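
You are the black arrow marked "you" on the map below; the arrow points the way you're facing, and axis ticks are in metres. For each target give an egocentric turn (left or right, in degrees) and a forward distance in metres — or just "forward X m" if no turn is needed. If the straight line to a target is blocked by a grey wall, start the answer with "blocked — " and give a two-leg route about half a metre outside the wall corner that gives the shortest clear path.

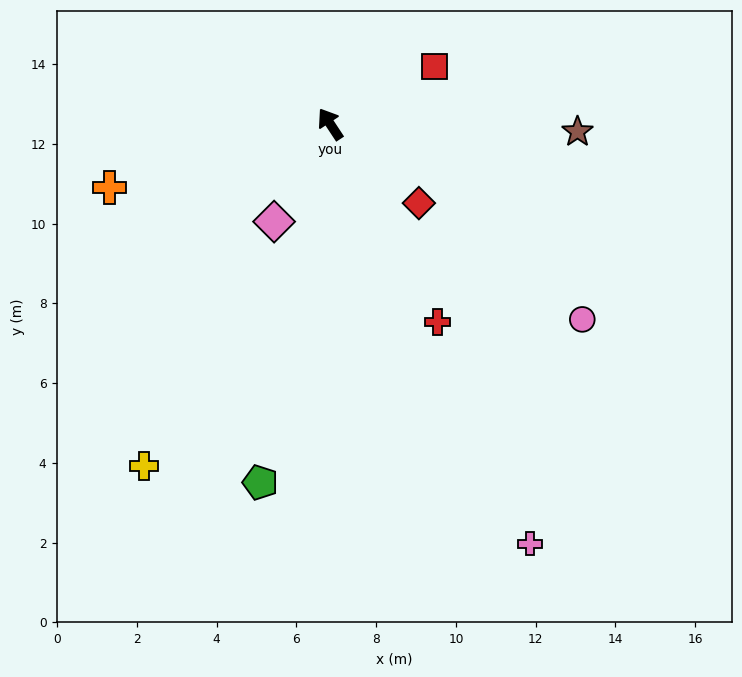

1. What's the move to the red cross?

turn left 175°, forward 5.6 m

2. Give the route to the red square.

turn right 94°, forward 3.0 m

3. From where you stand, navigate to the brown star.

turn right 125°, forward 6.2 m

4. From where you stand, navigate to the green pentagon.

turn left 136°, forward 9.2 m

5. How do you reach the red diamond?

turn right 165°, forward 3.0 m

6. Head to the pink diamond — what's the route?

turn left 117°, forward 2.8 m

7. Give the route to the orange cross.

turn left 73°, forward 5.8 m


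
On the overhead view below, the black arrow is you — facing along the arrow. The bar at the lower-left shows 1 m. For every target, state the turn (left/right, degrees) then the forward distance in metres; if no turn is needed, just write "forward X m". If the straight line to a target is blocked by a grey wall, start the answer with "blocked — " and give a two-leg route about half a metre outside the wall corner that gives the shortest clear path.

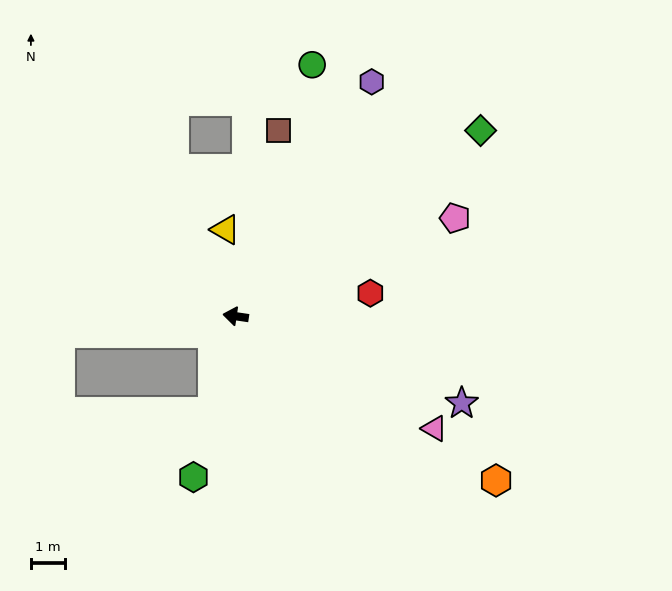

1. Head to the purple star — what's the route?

turn left 167°, forward 7.2 m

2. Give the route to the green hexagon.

turn left 84°, forward 4.9 m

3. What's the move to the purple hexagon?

turn right 112°, forward 8.0 m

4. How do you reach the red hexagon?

turn right 162°, forward 4.0 m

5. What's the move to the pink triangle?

turn left 159°, forward 6.8 m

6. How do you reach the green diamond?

turn right 134°, forward 9.1 m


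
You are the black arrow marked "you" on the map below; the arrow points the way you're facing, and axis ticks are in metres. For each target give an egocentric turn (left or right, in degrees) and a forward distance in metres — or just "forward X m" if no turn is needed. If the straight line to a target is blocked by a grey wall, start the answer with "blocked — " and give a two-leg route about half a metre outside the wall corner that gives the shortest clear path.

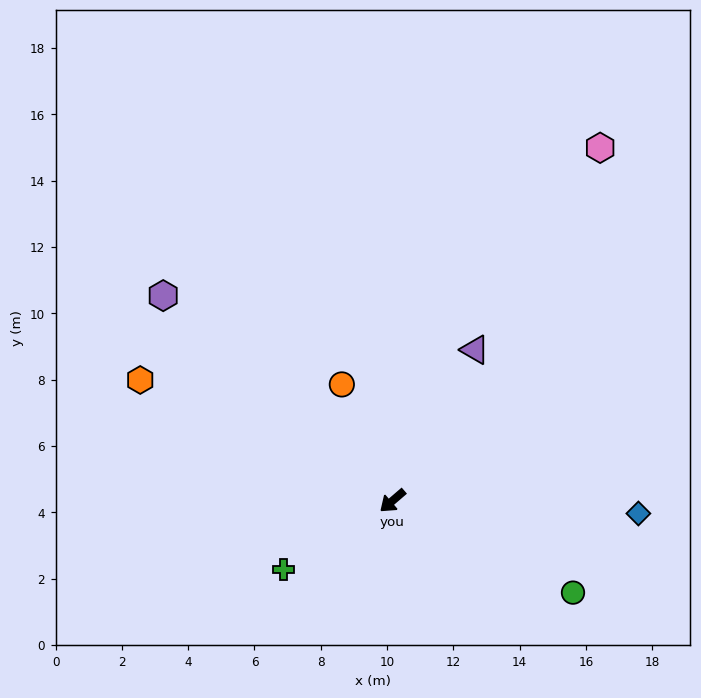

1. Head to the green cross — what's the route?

turn right 8°, forward 3.9 m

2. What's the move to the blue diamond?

turn left 136°, forward 7.4 m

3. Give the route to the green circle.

turn left 112°, forward 6.1 m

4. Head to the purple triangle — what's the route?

turn right 159°, forward 5.2 m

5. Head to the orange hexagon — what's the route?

turn right 66°, forward 8.4 m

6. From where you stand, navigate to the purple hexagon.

turn right 83°, forward 9.3 m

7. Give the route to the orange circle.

turn right 107°, forward 3.8 m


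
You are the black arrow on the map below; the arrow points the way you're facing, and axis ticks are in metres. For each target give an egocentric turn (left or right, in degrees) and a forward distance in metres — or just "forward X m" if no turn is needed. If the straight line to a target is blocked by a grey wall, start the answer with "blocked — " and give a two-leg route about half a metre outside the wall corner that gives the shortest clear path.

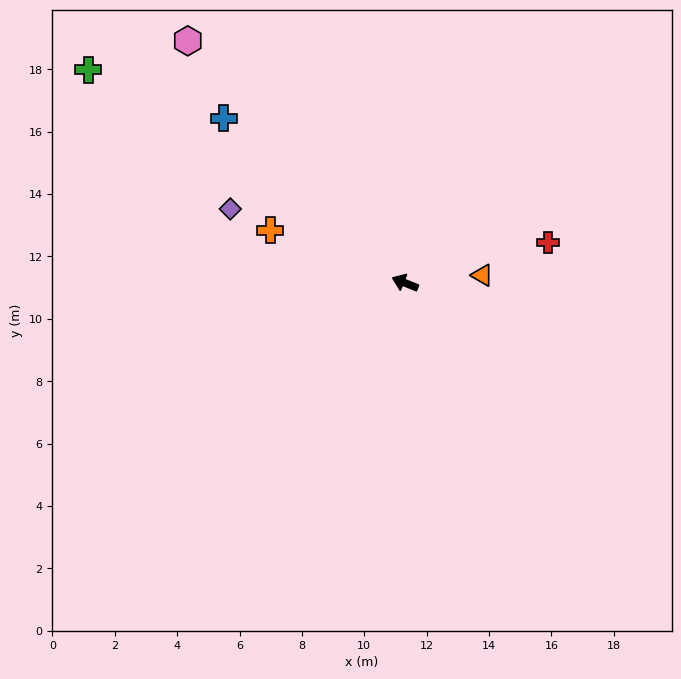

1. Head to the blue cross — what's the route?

turn right 20°, forward 7.9 m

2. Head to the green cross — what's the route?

turn right 12°, forward 12.2 m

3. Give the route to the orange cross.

forward 4.6 m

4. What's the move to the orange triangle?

turn right 152°, forward 2.5 m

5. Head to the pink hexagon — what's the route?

turn right 26°, forward 10.4 m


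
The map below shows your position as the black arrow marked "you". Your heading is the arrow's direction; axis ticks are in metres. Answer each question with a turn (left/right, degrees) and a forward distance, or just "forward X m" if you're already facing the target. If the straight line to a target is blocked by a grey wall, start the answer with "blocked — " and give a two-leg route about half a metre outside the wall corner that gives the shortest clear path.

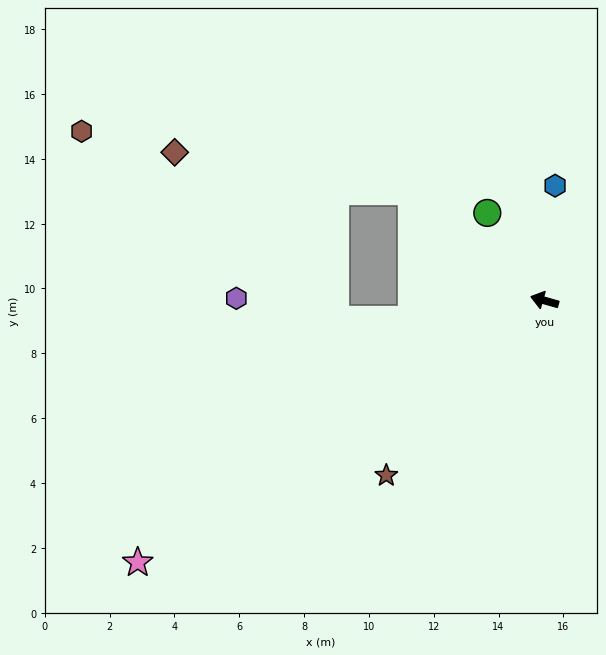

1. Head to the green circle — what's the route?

turn right 41°, forward 3.2 m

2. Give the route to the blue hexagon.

turn right 79°, forward 3.6 m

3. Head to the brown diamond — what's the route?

blocked — turn right 23°, forward 5.3 m, then turn left 29°, forward 7.4 m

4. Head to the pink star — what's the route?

turn left 49°, forward 14.9 m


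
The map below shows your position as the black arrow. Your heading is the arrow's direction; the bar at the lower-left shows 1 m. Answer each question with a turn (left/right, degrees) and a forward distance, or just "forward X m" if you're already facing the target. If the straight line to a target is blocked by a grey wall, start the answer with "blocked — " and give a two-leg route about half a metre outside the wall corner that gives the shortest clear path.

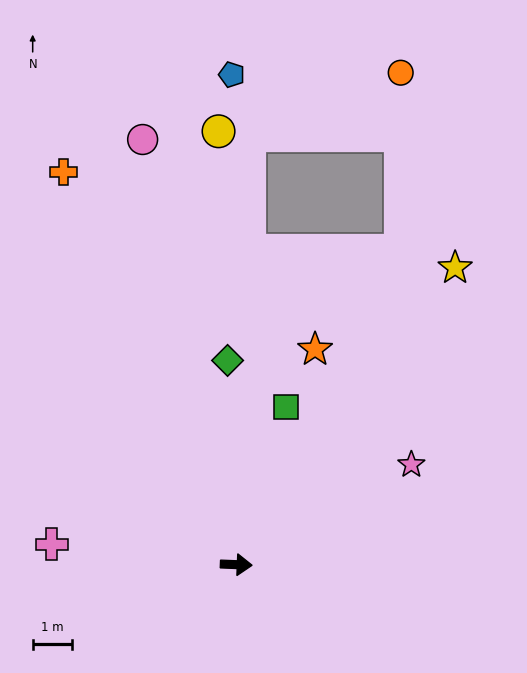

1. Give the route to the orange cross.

turn left 116°, forward 11.0 m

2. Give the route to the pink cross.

turn left 176°, forward 4.8 m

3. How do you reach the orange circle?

blocked — turn left 65°, forward 9.1 m, then turn left 27°, forward 4.6 m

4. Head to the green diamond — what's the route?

turn left 95°, forward 5.2 m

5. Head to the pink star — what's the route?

turn left 32°, forward 5.2 m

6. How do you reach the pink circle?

turn left 105°, forward 11.2 m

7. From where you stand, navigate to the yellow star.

turn left 56°, forward 9.4 m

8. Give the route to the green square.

turn left 75°, forward 4.2 m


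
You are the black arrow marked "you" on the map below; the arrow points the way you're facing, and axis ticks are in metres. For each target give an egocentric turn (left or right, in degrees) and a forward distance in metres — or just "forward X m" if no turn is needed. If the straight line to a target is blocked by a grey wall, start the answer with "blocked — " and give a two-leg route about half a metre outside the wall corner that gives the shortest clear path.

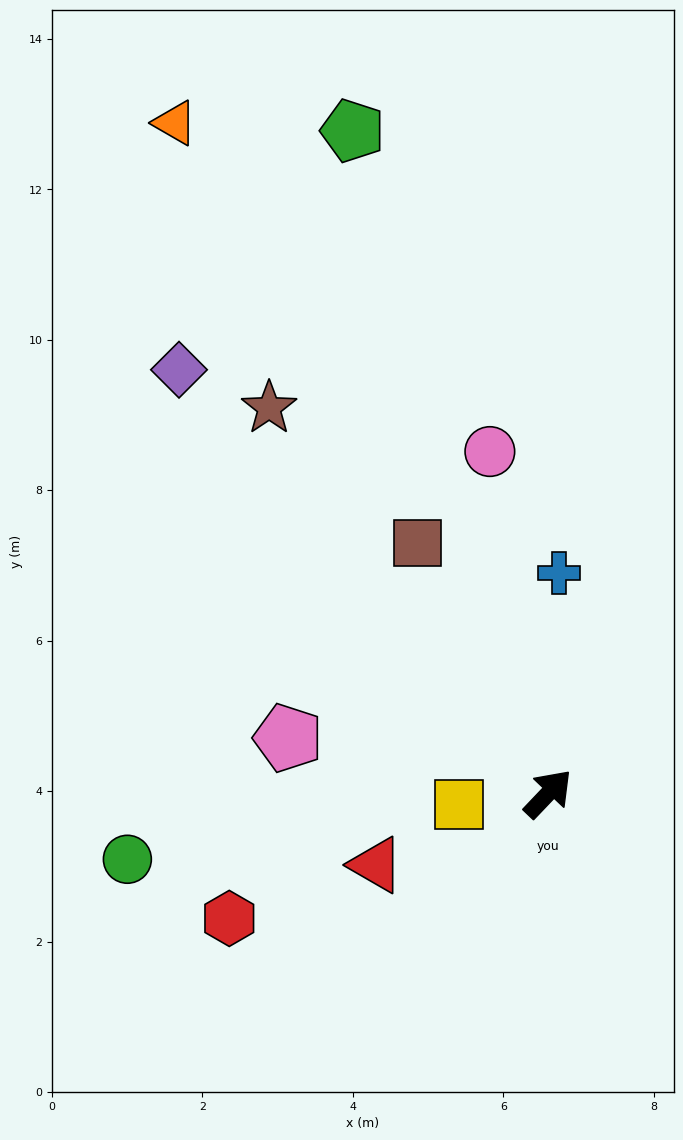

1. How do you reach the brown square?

turn left 71°, forward 3.8 m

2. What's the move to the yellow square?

turn left 141°, forward 1.2 m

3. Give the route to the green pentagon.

turn left 60°, forward 9.2 m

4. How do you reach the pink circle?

turn left 53°, forward 4.6 m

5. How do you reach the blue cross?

turn left 41°, forward 2.9 m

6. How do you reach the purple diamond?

turn left 85°, forward 7.5 m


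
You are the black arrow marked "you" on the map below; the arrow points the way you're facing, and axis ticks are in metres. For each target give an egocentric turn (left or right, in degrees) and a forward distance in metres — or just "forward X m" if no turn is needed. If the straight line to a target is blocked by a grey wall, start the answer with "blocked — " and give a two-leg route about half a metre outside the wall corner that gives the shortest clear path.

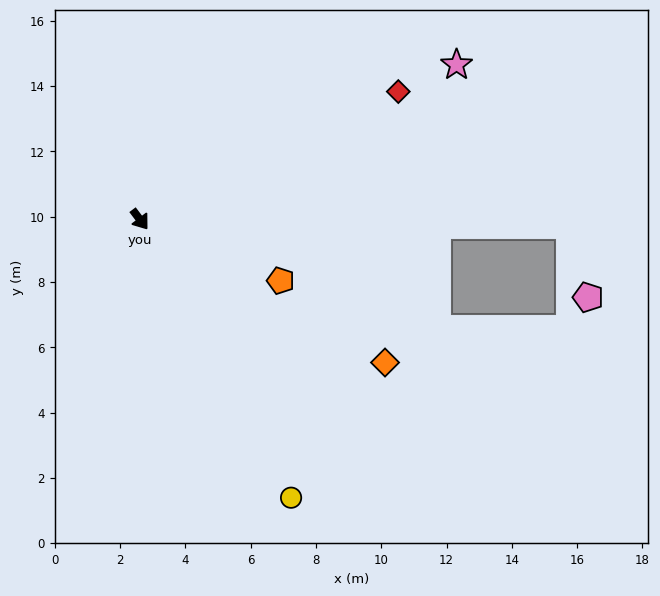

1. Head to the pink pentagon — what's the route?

blocked — turn left 52°, forward 13.2 m, then turn right 74°, forward 2.3 m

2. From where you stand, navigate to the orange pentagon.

turn left 29°, forward 4.7 m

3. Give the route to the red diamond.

turn left 79°, forward 8.8 m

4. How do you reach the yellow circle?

turn right 9°, forward 9.7 m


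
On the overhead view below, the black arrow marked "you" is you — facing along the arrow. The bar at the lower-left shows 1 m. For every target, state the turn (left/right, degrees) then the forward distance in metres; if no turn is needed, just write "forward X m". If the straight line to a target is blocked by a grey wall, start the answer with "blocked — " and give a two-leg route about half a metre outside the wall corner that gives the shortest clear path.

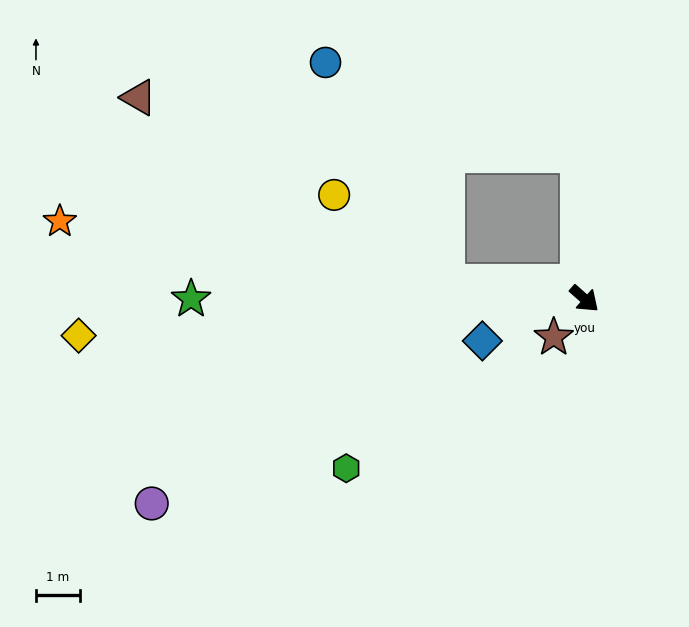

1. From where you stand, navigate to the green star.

turn right 139°, forward 9.0 m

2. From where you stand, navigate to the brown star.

turn right 87°, forward 1.1 m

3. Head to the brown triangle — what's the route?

blocked — turn left 134°, forward 3.3 m, then turn left 80°, forward 10.1 m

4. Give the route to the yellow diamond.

turn right 134°, forward 11.6 m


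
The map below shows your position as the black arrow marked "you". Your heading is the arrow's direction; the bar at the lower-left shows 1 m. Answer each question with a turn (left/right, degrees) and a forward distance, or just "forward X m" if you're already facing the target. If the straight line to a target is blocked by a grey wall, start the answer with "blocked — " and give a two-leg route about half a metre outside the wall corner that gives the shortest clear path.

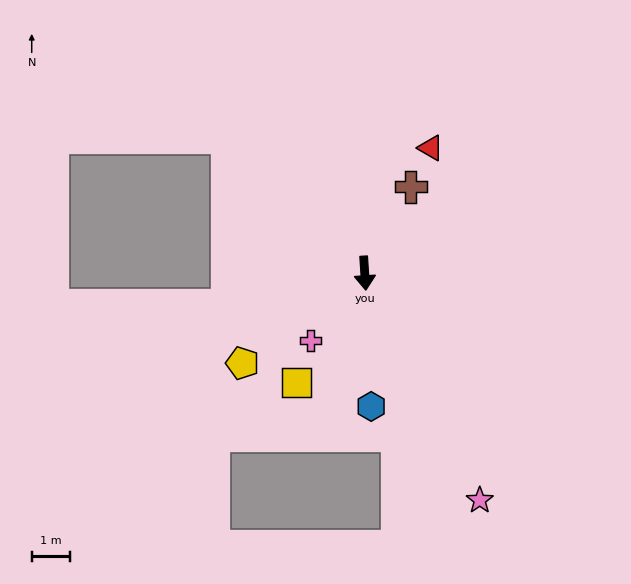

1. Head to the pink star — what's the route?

turn left 23°, forward 6.7 m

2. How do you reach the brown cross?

turn left 148°, forward 2.6 m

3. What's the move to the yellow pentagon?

turn right 57°, forward 4.0 m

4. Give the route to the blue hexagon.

forward 3.5 m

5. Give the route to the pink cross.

turn right 43°, forward 2.3 m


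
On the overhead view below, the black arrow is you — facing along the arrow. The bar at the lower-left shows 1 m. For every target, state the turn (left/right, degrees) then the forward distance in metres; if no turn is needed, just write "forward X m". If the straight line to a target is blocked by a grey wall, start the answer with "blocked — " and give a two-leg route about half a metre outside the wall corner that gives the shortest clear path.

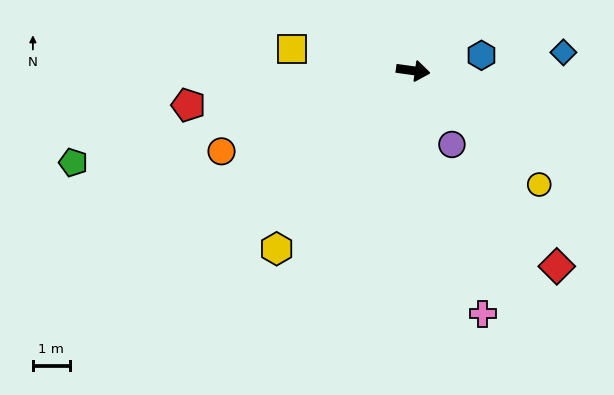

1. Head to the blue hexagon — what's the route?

turn left 21°, forward 1.9 m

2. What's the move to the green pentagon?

turn right 157°, forward 9.5 m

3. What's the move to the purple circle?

turn right 54°, forward 2.3 m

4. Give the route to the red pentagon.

turn right 163°, forward 6.1 m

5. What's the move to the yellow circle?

turn right 34°, forward 4.6 m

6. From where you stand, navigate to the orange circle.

turn right 149°, forward 5.6 m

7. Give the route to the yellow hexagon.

turn right 120°, forward 6.1 m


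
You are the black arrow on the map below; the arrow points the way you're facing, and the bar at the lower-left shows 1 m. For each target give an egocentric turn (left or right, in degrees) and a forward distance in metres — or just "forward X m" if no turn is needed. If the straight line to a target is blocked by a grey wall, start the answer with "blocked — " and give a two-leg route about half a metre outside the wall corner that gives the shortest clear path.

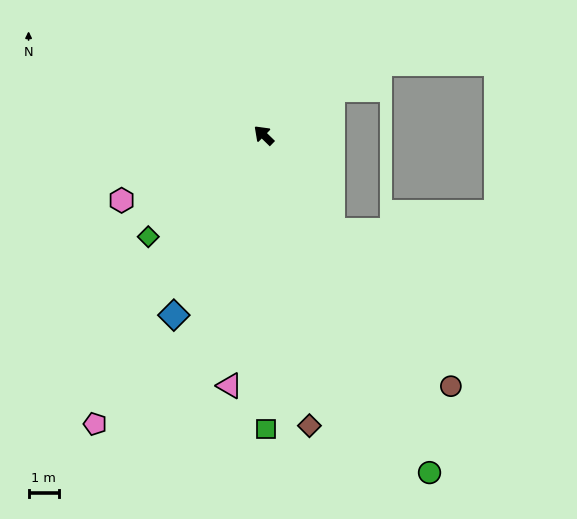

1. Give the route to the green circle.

turn left 160°, forward 12.4 m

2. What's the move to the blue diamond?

turn left 108°, forward 6.6 m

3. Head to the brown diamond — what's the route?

turn left 143°, forward 9.7 m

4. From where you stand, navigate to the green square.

turn left 135°, forward 9.7 m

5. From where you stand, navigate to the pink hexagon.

turn left 69°, forward 5.1 m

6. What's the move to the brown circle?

turn left 171°, forward 10.3 m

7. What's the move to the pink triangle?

turn left 126°, forward 8.3 m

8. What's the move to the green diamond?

turn left 85°, forward 5.1 m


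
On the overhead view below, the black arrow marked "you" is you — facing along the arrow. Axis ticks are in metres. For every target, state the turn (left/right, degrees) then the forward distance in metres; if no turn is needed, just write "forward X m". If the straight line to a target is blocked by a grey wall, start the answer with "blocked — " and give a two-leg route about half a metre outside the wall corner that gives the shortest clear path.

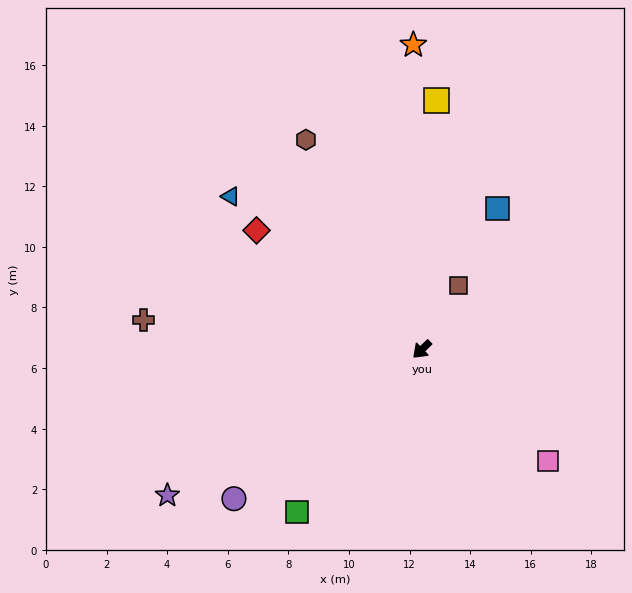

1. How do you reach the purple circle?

turn right 5°, forward 7.9 m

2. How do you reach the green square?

turn left 9°, forward 6.8 m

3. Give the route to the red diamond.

turn right 80°, forward 6.7 m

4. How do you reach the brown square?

turn right 163°, forward 2.4 m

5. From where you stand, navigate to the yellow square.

turn right 137°, forward 8.2 m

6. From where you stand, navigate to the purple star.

turn right 14°, forward 9.7 m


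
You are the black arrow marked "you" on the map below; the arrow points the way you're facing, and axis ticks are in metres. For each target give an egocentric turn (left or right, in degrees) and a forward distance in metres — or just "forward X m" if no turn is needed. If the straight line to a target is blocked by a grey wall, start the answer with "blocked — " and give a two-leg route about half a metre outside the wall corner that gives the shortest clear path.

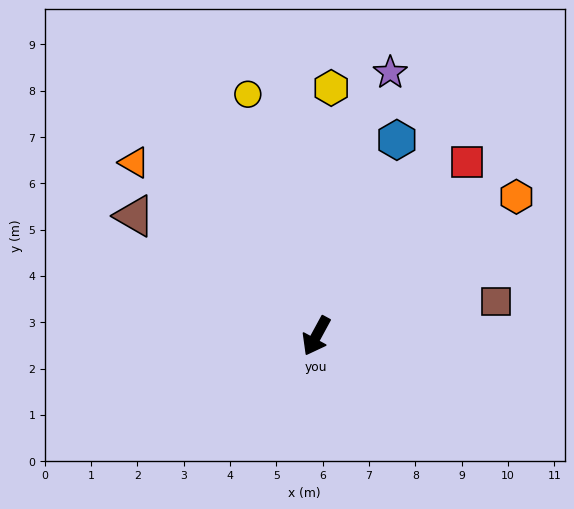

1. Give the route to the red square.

turn left 168°, forward 5.0 m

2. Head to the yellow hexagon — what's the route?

turn right 155°, forward 5.4 m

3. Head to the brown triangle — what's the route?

turn right 95°, forward 4.7 m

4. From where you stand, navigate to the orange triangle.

turn right 105°, forward 5.4 m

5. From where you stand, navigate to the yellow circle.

turn right 136°, forward 5.4 m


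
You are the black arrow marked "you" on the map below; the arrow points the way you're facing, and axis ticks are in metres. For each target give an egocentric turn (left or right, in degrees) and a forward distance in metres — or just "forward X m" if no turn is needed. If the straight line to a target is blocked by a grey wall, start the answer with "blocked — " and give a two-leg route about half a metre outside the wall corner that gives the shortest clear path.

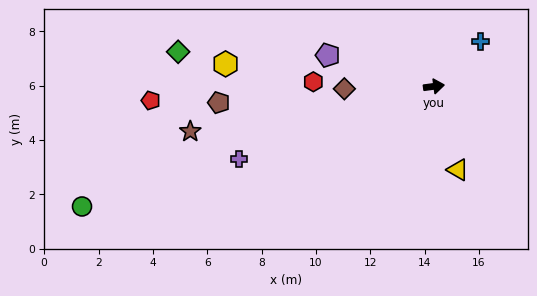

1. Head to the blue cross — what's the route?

turn left 36°, forward 2.4 m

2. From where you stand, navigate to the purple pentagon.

turn left 156°, forward 4.1 m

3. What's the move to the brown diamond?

turn left 174°, forward 3.3 m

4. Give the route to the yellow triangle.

turn right 82°, forward 3.2 m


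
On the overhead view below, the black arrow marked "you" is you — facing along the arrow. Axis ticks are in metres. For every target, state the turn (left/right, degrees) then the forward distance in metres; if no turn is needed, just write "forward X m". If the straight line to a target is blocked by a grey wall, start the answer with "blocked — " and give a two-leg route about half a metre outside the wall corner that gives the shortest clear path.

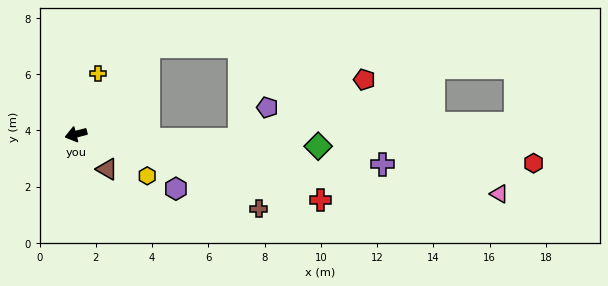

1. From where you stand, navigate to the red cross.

turn left 150°, forward 9.0 m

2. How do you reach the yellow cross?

turn right 125°, forward 2.3 m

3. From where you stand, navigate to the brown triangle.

turn left 117°, forward 1.7 m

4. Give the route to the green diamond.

turn left 162°, forward 8.6 m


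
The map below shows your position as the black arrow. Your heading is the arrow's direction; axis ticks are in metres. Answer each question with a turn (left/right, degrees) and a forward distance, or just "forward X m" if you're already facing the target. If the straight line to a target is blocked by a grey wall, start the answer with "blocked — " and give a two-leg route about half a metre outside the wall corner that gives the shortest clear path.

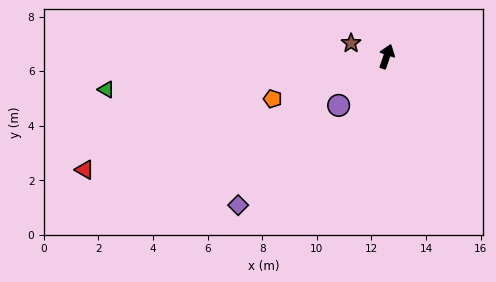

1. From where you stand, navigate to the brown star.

turn left 89°, forward 1.4 m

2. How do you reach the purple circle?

turn left 155°, forward 2.5 m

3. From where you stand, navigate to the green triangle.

turn left 116°, forward 10.3 m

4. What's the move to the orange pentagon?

turn left 129°, forward 4.5 m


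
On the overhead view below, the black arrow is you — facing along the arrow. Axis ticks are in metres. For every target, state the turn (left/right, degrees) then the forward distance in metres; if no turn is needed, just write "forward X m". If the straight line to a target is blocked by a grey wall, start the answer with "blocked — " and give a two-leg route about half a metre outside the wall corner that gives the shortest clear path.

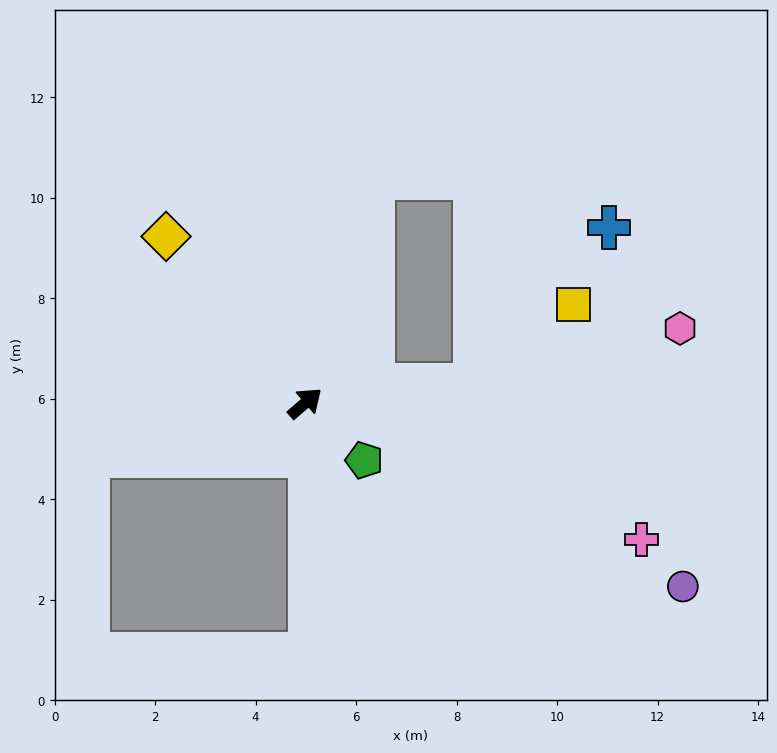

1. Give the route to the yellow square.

blocked — turn right 35°, forward 3.4 m, then turn left 33°, forward 2.5 m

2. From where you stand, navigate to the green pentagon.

turn right 85°, forward 1.6 m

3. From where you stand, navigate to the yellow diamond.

turn left 89°, forward 4.3 m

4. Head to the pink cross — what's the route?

turn right 63°, forward 7.2 m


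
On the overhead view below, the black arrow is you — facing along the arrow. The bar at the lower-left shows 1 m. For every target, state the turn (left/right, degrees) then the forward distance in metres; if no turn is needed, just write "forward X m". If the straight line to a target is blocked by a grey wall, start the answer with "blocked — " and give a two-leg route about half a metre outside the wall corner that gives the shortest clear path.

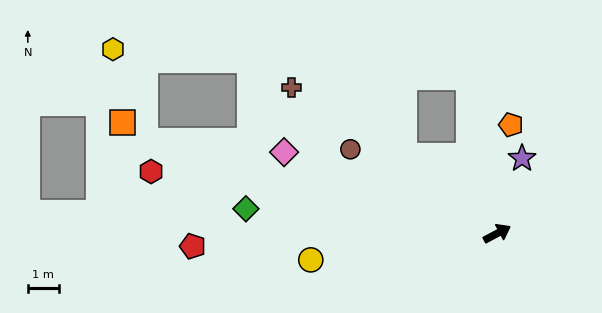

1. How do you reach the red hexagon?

turn left 142°, forward 11.3 m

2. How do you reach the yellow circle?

turn left 160°, forward 6.0 m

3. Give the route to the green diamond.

turn left 146°, forward 8.1 m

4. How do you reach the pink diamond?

turn left 131°, forward 7.3 m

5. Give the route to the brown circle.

turn left 122°, forward 5.4 m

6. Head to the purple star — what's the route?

turn left 44°, forward 2.5 m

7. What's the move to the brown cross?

turn left 117°, forward 8.1 m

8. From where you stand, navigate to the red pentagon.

turn left 154°, forward 9.8 m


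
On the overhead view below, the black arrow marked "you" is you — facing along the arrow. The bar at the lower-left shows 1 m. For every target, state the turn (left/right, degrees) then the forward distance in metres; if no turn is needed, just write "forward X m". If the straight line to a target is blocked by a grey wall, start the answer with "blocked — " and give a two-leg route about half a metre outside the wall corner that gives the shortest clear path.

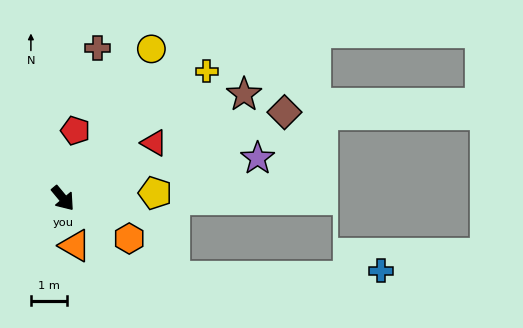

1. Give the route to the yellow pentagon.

turn left 54°, forward 2.5 m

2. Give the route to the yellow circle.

turn left 110°, forward 4.8 m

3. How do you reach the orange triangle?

turn right 26°, forward 1.3 m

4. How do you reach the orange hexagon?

turn left 19°, forward 2.1 m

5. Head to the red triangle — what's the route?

turn left 82°, forward 2.9 m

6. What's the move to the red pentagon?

turn left 130°, forward 1.9 m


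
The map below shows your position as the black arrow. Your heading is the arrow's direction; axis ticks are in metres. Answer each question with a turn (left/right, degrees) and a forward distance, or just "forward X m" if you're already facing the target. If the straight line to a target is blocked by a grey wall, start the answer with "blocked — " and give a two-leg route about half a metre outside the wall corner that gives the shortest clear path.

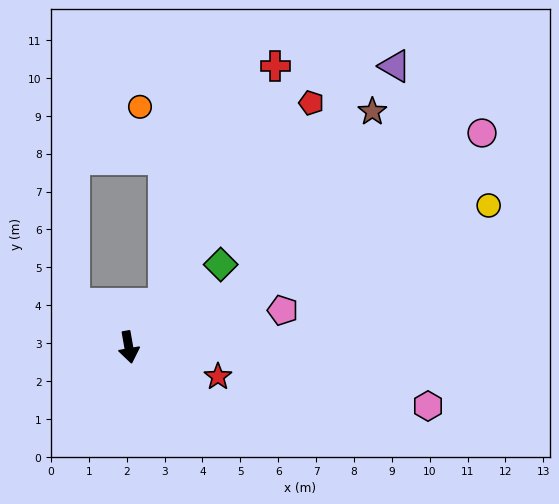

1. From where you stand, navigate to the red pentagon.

turn left 133°, forward 8.0 m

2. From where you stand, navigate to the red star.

turn left 62°, forward 2.5 m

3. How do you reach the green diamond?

turn left 122°, forward 3.3 m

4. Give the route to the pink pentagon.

turn left 94°, forward 4.2 m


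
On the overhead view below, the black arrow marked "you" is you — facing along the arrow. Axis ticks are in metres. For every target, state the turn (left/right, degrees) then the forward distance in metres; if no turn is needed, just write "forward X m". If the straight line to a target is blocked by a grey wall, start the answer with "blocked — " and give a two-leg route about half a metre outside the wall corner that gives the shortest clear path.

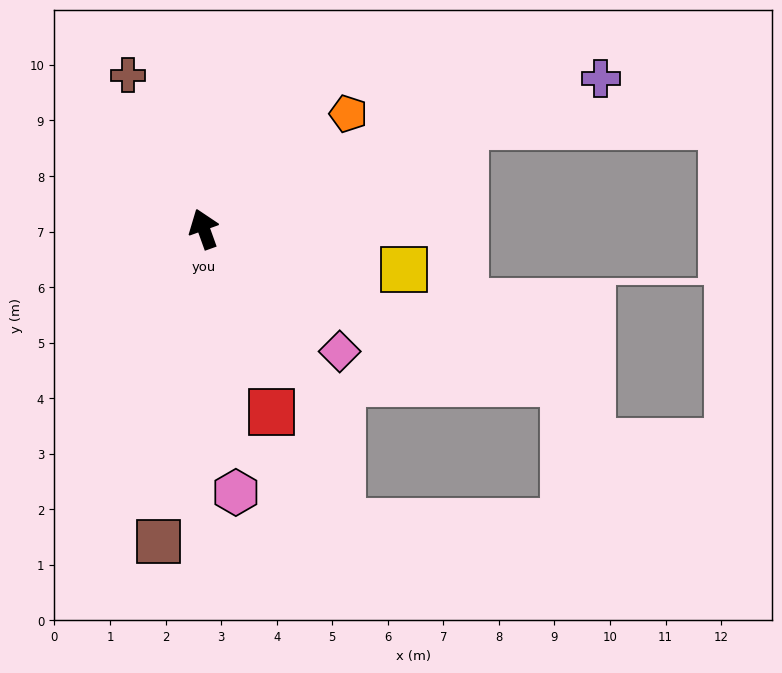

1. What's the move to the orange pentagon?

turn right 71°, forward 3.3 m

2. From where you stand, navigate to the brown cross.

turn left 6°, forward 3.1 m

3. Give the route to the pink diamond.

turn right 152°, forward 3.3 m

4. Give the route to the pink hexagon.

turn left 167°, forward 4.8 m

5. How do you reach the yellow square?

turn right 121°, forward 3.7 m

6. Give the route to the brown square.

turn left 152°, forward 5.7 m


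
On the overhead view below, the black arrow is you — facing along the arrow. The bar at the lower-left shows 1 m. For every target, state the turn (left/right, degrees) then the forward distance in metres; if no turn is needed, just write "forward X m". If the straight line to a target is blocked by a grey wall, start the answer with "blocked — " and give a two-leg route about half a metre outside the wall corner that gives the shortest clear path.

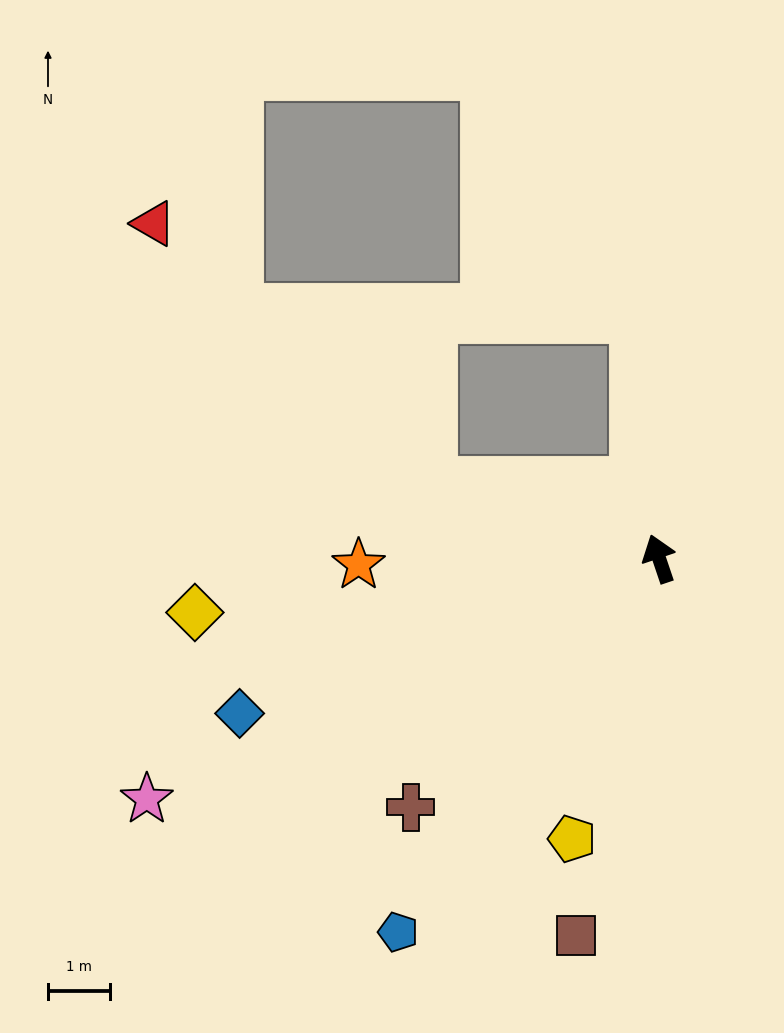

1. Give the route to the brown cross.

turn left 116°, forward 5.7 m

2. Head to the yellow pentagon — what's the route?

turn left 144°, forward 4.7 m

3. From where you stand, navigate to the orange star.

turn left 73°, forward 4.9 m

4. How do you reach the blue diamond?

turn left 92°, forward 7.2 m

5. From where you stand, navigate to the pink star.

turn left 96°, forward 9.1 m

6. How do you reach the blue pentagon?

turn left 126°, forward 7.4 m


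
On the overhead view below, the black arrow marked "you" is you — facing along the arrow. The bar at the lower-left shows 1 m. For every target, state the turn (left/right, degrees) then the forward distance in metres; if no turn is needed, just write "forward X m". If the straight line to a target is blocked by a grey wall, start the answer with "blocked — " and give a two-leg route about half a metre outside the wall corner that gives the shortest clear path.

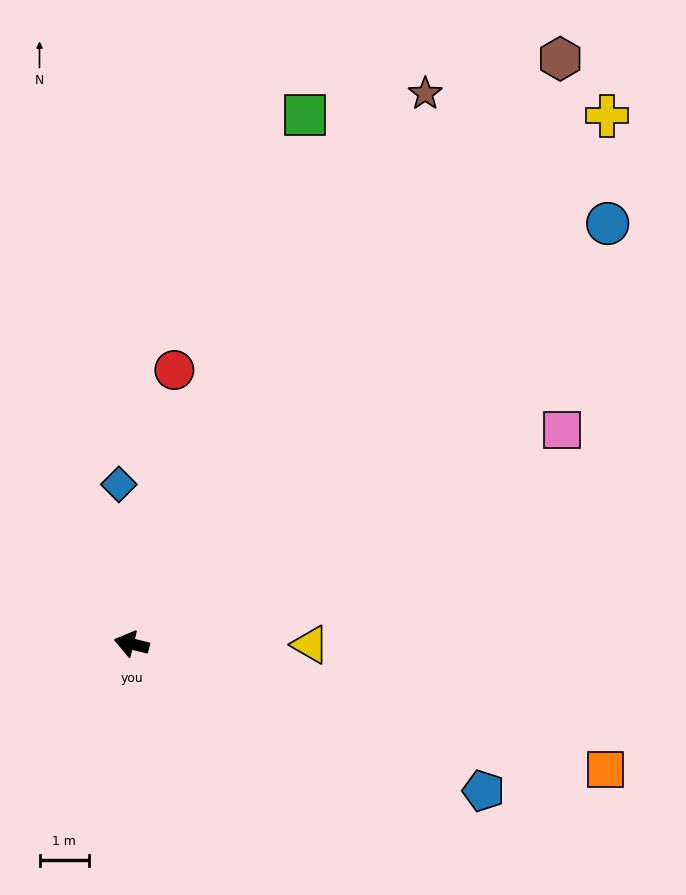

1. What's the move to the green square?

turn right 94°, forward 11.3 m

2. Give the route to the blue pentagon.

turn left 171°, forward 7.7 m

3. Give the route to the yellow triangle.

turn right 166°, forward 3.6 m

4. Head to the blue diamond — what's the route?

turn right 72°, forward 3.2 m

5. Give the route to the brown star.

turn right 104°, forward 12.6 m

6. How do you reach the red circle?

turn right 85°, forward 5.6 m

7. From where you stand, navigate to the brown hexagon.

turn right 112°, forward 14.7 m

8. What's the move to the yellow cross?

turn right 118°, forward 14.4 m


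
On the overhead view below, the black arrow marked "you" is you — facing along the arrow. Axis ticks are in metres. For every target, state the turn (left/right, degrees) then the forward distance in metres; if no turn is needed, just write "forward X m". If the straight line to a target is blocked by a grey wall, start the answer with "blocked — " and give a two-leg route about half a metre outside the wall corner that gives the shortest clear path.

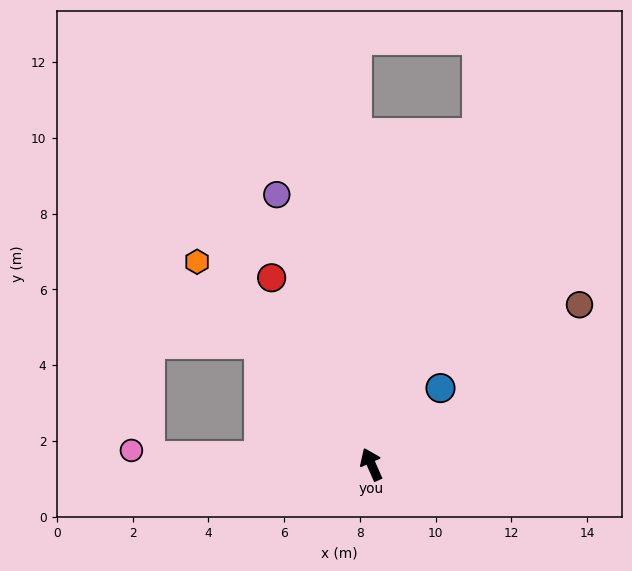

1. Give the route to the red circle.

turn left 4°, forward 5.6 m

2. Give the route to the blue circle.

turn right 66°, forward 2.7 m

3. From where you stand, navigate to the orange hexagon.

turn left 17°, forward 7.1 m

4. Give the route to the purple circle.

turn right 5°, forward 7.5 m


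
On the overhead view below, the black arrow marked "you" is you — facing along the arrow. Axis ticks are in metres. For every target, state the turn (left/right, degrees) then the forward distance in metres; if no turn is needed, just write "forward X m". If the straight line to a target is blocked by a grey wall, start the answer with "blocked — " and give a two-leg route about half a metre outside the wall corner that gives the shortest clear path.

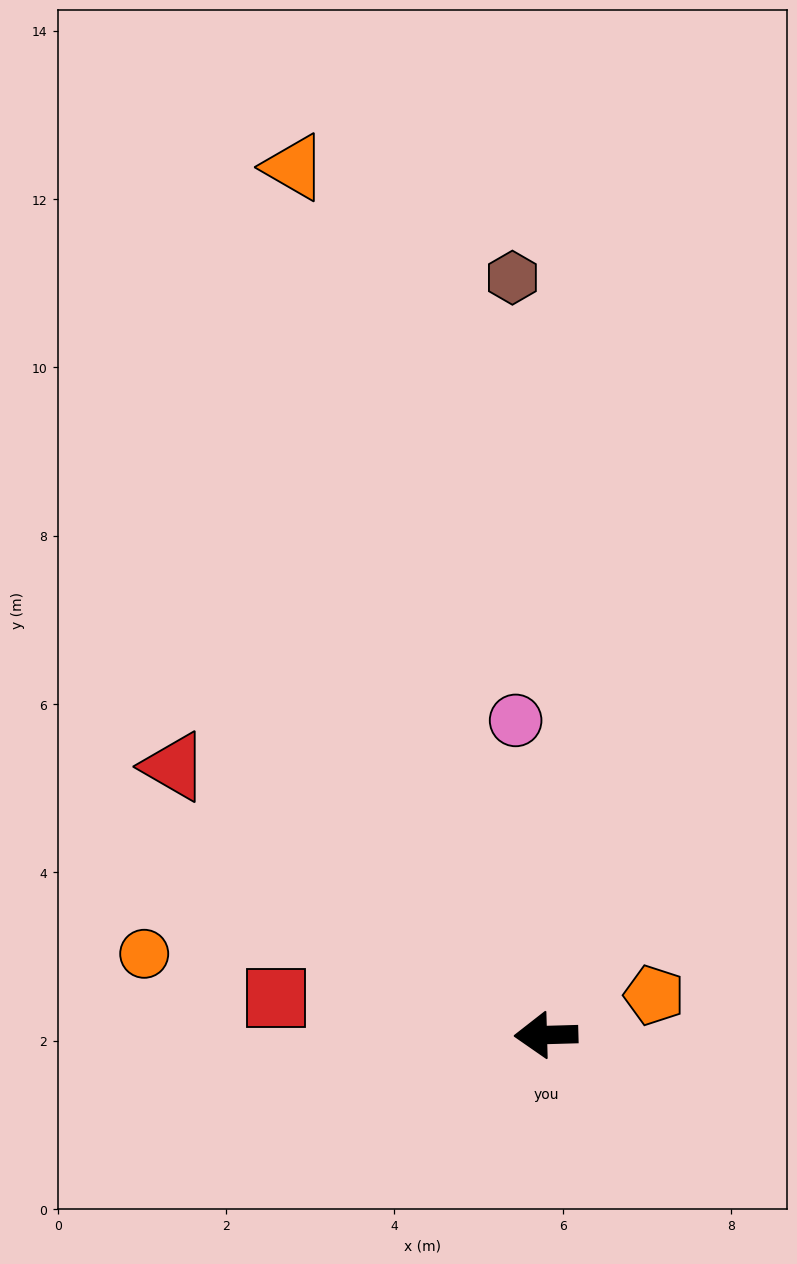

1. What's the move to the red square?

turn right 9°, forward 3.2 m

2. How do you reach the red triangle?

turn right 37°, forward 5.4 m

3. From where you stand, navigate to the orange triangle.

turn right 75°, forward 10.7 m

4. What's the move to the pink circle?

turn right 86°, forward 3.8 m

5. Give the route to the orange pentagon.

turn right 161°, forward 1.4 m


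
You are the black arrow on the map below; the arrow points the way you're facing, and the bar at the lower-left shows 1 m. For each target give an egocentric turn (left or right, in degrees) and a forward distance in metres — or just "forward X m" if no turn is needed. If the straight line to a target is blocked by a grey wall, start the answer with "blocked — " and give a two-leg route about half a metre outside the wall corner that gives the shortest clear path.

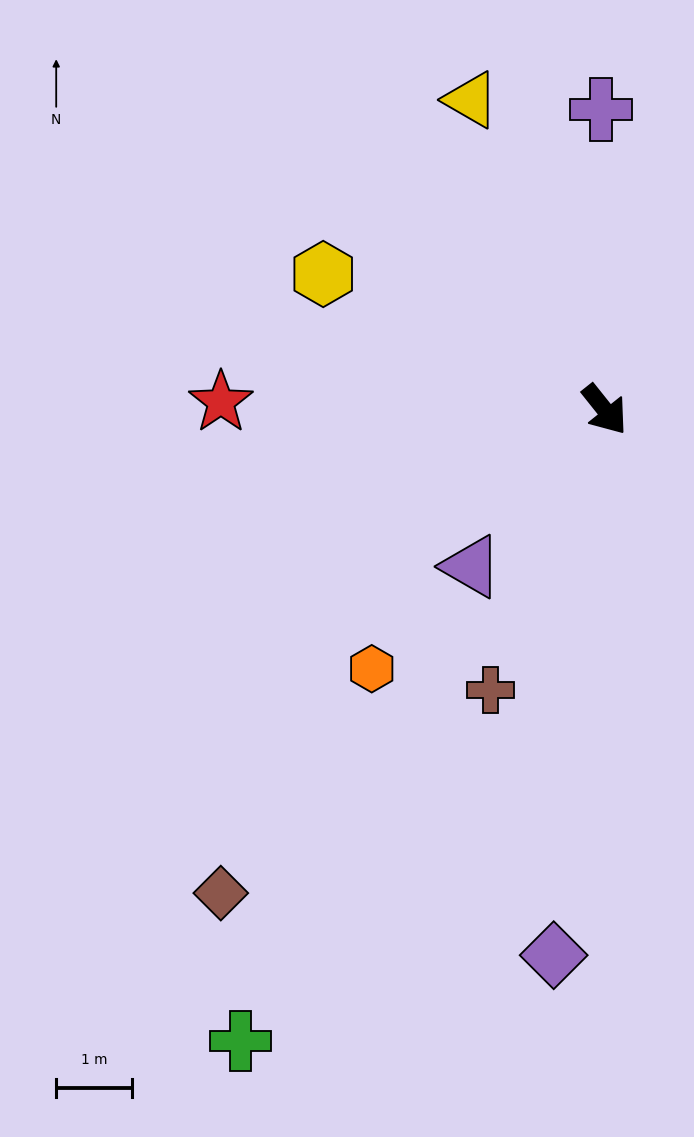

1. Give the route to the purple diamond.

turn right 44°, forward 7.3 m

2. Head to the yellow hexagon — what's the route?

turn right 154°, forward 4.1 m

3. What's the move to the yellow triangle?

turn left 165°, forward 4.5 m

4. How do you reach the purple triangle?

turn right 79°, forward 2.7 m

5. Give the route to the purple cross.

turn left 142°, forward 4.0 m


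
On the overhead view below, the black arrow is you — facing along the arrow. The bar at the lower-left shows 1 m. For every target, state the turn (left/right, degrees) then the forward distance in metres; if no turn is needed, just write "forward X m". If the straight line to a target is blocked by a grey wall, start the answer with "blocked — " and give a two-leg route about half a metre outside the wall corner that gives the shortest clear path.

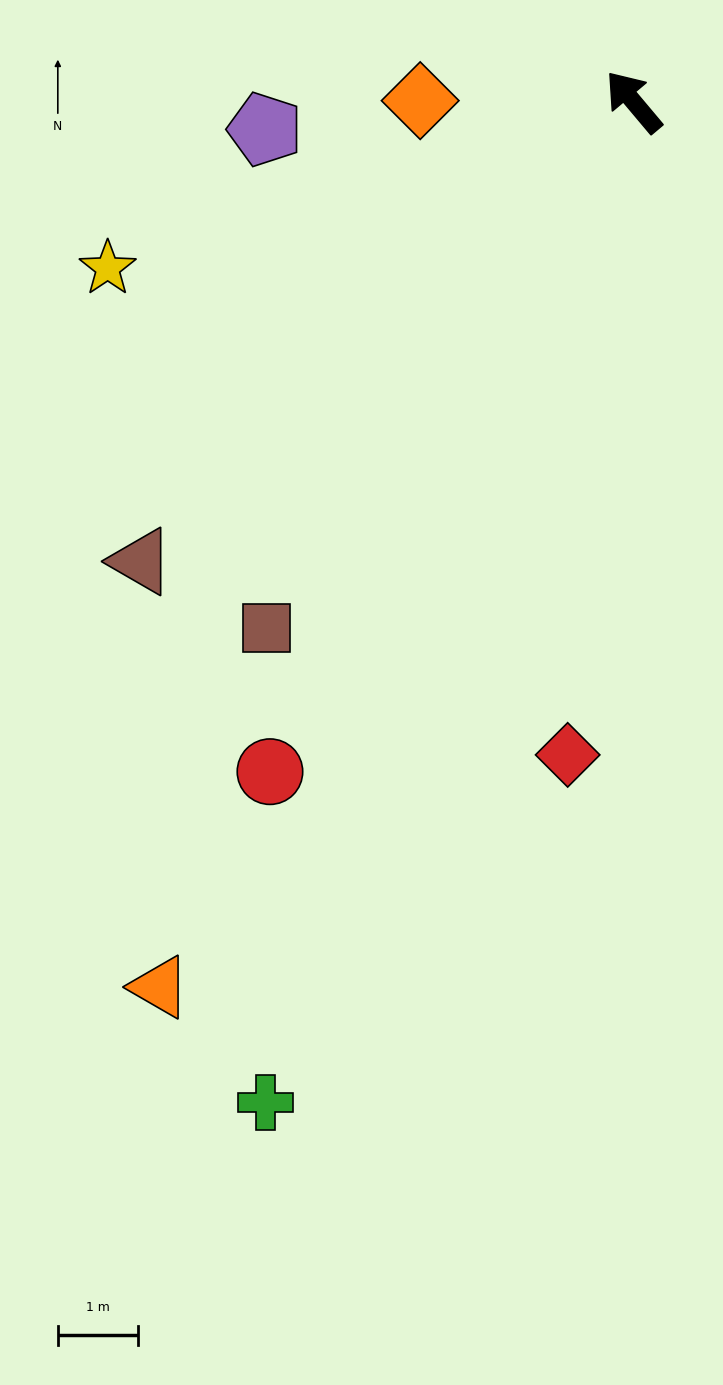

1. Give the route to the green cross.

turn left 120°, forward 13.4 m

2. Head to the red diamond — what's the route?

turn left 134°, forward 8.2 m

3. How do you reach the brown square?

turn left 105°, forward 8.0 m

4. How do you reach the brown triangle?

turn left 93°, forward 8.4 m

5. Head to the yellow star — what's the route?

turn left 68°, forward 6.9 m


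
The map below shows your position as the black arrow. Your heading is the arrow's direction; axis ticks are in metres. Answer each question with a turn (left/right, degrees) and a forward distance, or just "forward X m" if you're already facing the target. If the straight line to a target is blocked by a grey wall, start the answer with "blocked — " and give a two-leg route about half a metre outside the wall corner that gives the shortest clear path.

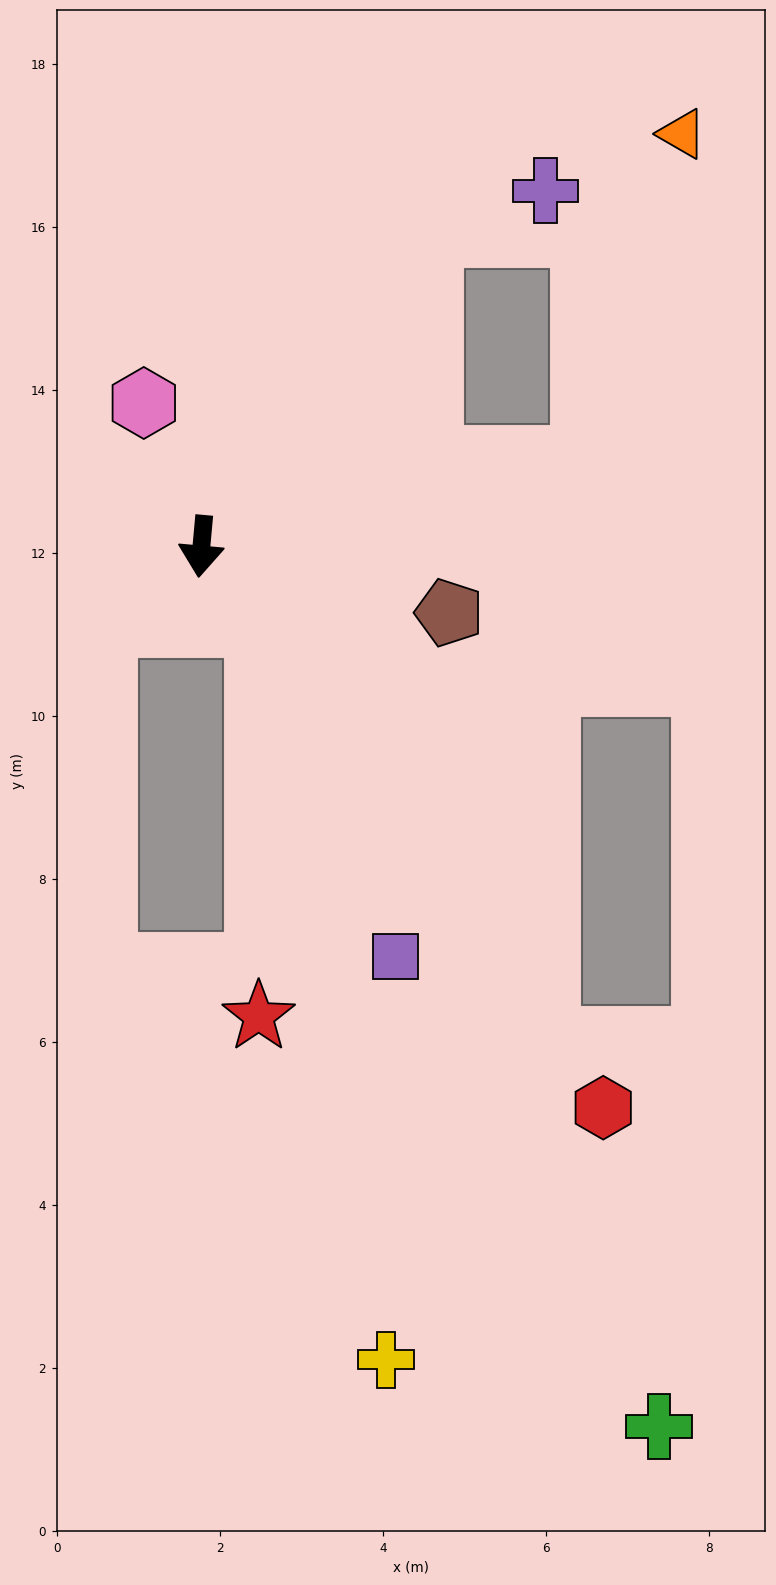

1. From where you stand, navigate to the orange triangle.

blocked — turn left 108°, forward 4.8 m, then turn left 61°, forward 4.2 m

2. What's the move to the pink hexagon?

turn right 153°, forward 1.9 m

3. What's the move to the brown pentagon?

turn left 80°, forward 3.1 m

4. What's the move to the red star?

blocked — turn left 43°, forward 1.2 m, then turn right 38°, forward 4.8 m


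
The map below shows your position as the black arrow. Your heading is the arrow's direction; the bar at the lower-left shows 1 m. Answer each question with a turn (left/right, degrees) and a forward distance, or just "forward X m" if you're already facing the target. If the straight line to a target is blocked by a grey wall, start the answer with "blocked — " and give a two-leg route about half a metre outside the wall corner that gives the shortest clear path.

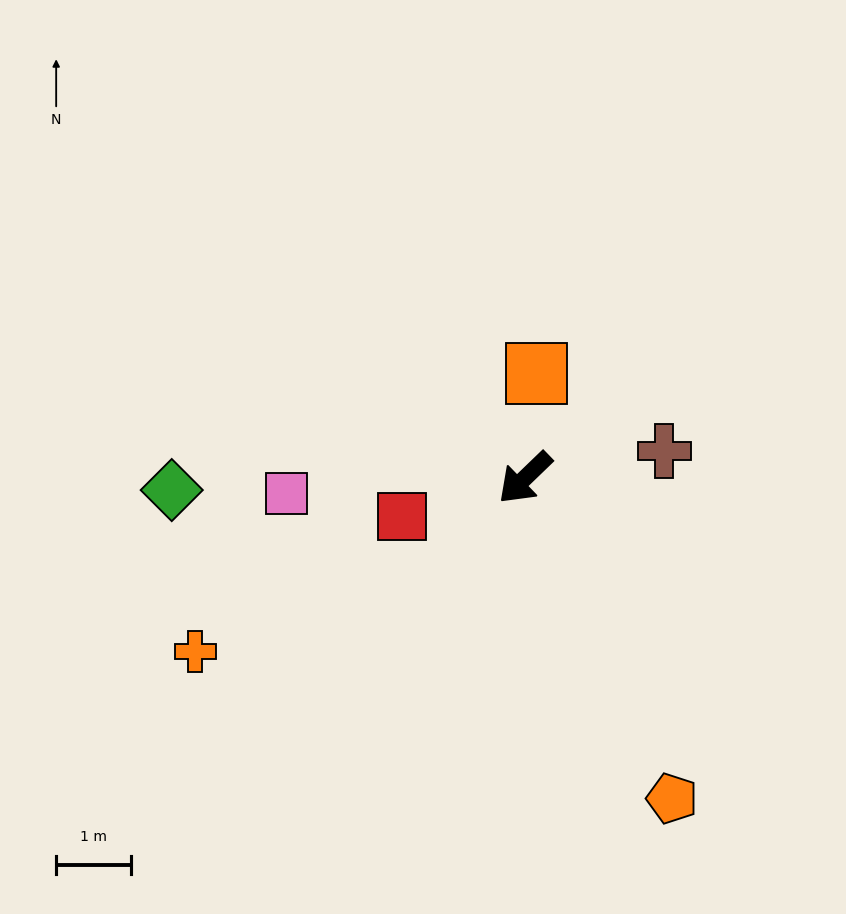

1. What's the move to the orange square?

turn right 140°, forward 1.4 m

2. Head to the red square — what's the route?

turn right 26°, forward 1.7 m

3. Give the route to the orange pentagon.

turn left 71°, forward 4.7 m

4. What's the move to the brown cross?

turn left 147°, forward 1.9 m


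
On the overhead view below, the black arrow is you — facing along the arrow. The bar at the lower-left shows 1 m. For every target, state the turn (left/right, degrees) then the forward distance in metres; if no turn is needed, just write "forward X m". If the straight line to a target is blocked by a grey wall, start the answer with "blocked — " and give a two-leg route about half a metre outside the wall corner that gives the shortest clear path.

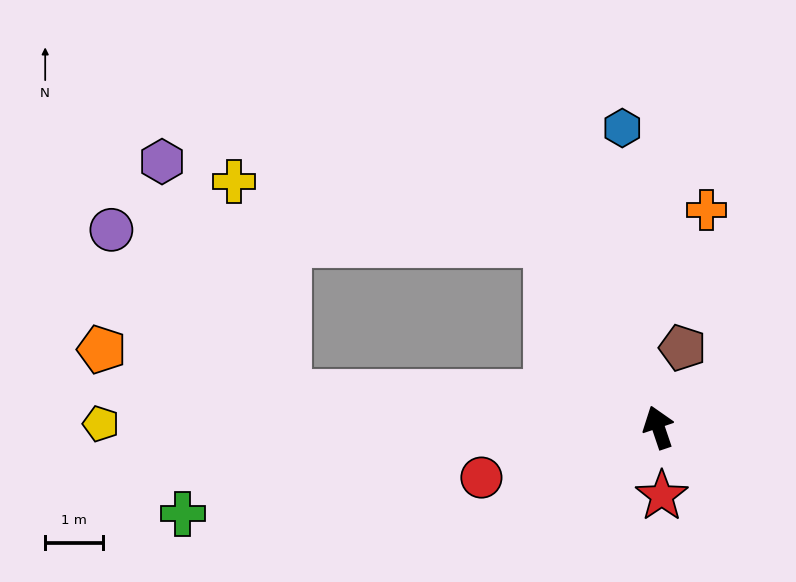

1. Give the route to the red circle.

turn left 87°, forward 3.2 m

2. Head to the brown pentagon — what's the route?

turn right 36°, forward 1.4 m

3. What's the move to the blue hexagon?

turn right 12°, forward 5.2 m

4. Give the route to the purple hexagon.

blocked — turn left 66°, forward 6.5 m, then turn right 56°, forward 4.6 m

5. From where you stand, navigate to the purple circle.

blocked — turn left 66°, forward 6.5 m, then turn right 38°, forward 4.2 m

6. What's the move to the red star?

turn left 164°, forward 1.2 m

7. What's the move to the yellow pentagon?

turn left 71°, forward 9.7 m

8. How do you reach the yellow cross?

blocked — turn left 12°, forward 3.7 m, then turn left 48°, forward 5.6 m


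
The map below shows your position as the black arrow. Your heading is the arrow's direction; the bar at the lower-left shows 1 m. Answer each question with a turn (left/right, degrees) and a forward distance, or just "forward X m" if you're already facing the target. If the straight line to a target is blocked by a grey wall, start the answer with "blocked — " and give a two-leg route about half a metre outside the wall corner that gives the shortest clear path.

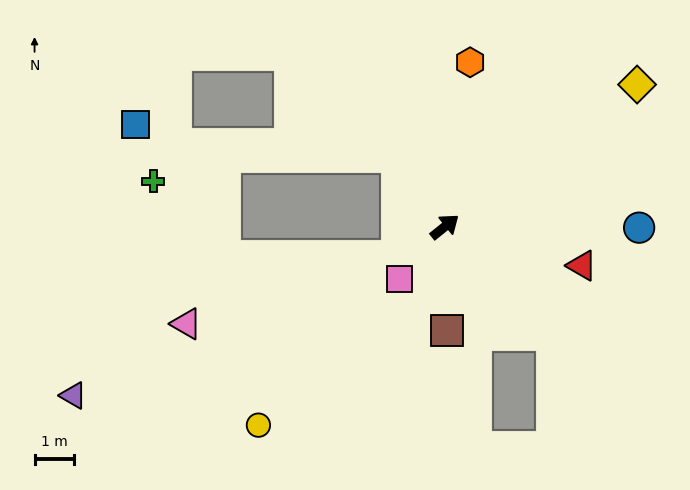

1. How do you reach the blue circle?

turn right 39°, forward 5.0 m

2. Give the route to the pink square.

turn right 170°, forward 1.8 m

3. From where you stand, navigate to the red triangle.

turn right 55°, forward 3.6 m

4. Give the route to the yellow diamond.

turn right 2°, forward 6.1 m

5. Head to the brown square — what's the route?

turn right 128°, forward 2.6 m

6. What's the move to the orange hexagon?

turn left 42°, forward 4.3 m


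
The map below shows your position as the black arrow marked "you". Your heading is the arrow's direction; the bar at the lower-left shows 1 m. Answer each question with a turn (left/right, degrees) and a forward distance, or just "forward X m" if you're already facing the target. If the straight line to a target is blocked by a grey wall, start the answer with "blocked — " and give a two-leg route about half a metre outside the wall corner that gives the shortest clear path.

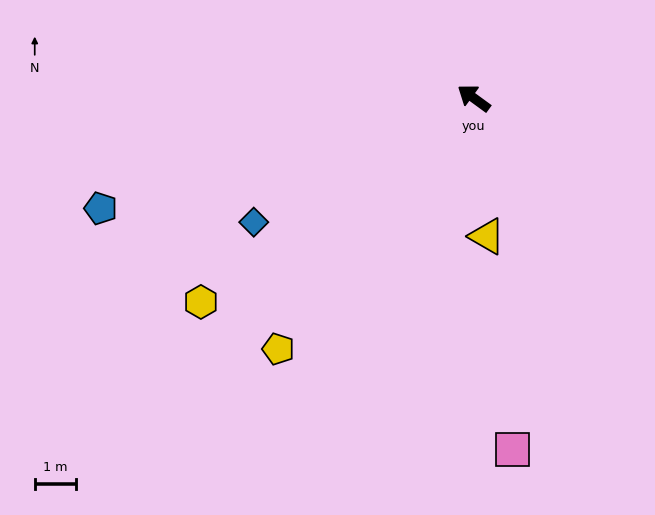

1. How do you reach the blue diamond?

turn left 66°, forward 6.2 m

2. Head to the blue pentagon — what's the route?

turn left 53°, forward 9.5 m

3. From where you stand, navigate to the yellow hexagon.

turn left 73°, forward 8.3 m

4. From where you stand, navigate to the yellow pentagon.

turn left 88°, forward 7.8 m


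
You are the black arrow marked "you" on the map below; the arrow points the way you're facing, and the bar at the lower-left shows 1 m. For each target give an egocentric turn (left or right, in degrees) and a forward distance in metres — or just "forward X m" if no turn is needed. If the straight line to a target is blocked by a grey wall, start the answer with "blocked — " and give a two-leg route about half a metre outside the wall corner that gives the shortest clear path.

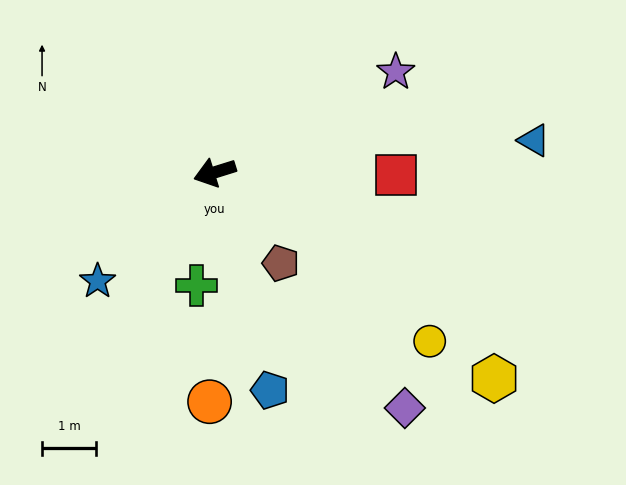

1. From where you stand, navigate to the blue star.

turn left 26°, forward 2.9 m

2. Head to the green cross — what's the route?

turn left 63°, forward 2.1 m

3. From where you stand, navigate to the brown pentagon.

turn left 109°, forward 2.1 m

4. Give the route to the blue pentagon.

turn left 87°, forward 4.1 m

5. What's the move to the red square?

turn left 162°, forward 3.3 m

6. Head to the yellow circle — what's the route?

turn left 125°, forward 5.0 m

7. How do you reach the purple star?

turn right 168°, forward 3.8 m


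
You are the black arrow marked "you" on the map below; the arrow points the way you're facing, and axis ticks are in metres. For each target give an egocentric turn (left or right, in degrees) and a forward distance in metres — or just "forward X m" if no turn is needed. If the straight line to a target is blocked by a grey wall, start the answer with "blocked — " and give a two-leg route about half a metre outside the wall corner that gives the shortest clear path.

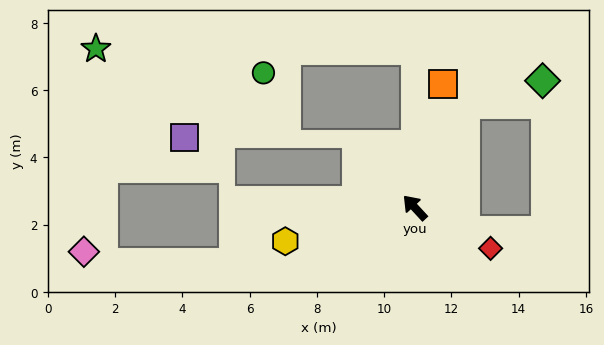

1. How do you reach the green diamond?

blocked — turn right 69°, forward 3.4 m, then turn right 46°, forward 2.4 m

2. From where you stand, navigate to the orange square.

turn right 56°, forward 3.8 m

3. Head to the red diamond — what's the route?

turn right 161°, forward 2.6 m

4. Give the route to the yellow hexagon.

turn left 62°, forward 4.0 m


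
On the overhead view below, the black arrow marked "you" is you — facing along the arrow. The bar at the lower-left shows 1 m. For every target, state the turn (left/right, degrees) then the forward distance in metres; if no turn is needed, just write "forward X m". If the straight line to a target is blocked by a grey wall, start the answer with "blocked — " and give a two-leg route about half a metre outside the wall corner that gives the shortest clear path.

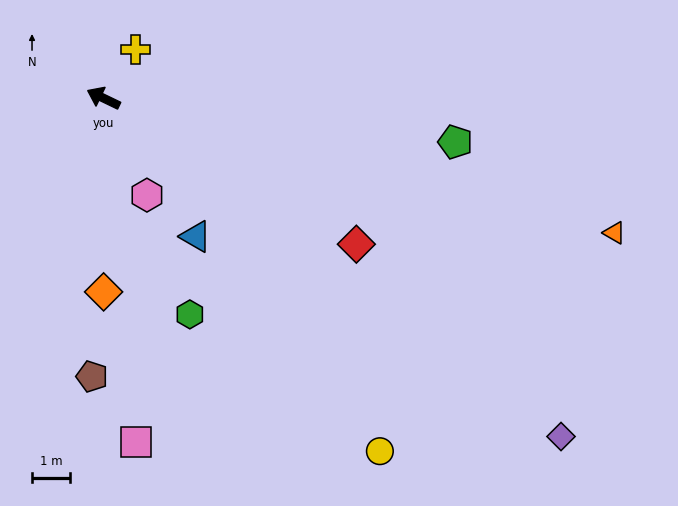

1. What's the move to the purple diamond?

turn left 169°, forward 15.0 m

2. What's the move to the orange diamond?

turn left 116°, forward 5.1 m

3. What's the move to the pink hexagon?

turn left 140°, forward 2.8 m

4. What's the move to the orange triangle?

turn right 169°, forward 14.0 m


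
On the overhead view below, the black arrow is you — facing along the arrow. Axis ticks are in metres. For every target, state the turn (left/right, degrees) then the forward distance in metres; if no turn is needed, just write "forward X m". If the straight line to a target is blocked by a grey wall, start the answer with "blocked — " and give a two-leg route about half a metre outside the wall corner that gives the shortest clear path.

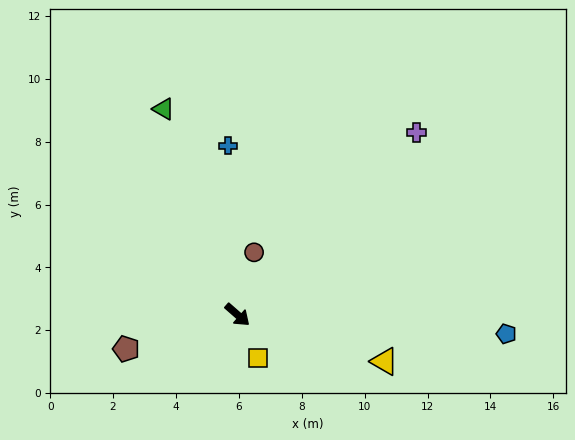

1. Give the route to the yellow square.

turn right 23°, forward 1.5 m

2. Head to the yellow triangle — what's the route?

turn left 24°, forward 4.9 m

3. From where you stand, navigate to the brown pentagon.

turn right 122°, forward 3.7 m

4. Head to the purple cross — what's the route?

turn left 87°, forward 8.1 m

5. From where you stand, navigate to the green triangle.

turn left 151°, forward 7.0 m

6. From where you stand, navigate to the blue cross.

turn left 134°, forward 5.4 m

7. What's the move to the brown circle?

turn left 116°, forward 2.1 m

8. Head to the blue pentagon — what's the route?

turn left 37°, forward 8.6 m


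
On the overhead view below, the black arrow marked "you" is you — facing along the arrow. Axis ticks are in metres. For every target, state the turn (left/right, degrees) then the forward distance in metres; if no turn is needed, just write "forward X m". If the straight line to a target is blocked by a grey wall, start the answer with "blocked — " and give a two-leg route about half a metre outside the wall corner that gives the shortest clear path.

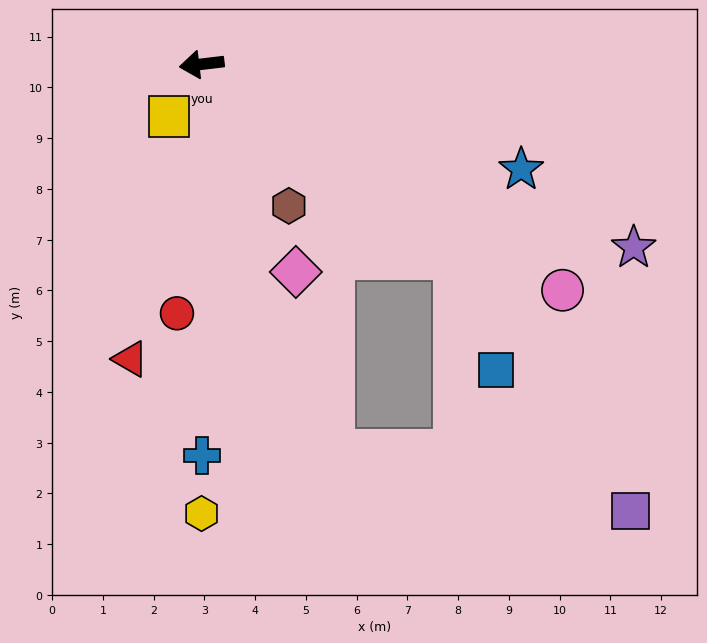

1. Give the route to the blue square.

blocked — turn left 136°, forward 6.3 m, then turn right 32°, forward 2.4 m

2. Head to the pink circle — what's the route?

turn left 141°, forward 8.4 m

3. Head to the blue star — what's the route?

turn left 155°, forward 6.6 m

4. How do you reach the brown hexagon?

turn left 115°, forward 3.3 m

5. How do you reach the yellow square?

turn left 51°, forward 1.2 m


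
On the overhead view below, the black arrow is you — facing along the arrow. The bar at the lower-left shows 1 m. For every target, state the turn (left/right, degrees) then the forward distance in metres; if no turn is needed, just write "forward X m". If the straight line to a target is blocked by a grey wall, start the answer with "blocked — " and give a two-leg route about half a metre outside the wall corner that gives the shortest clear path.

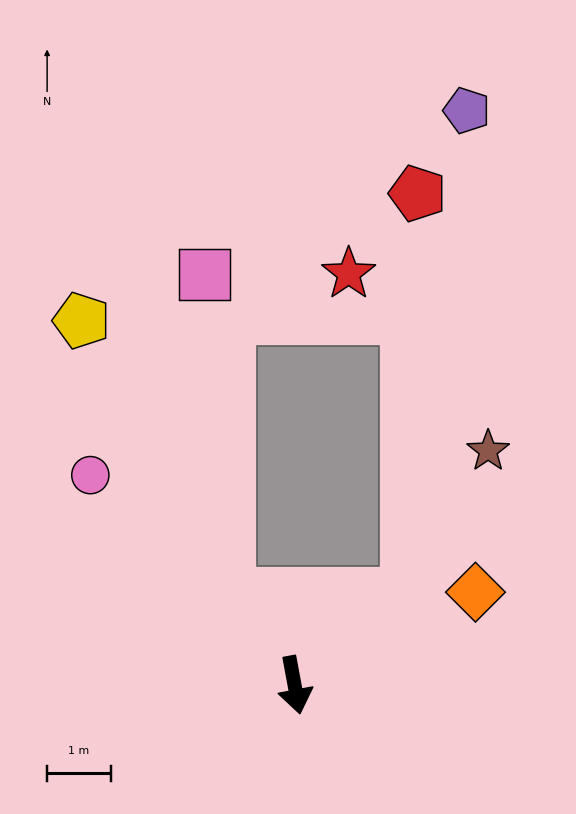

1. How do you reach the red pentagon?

blocked — turn left 118°, forward 2.3 m, then turn left 50°, forward 6.3 m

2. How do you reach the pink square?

blocked — turn right 154°, forward 1.8 m, then turn right 32°, forward 5.0 m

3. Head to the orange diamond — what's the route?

turn left 107°, forward 3.2 m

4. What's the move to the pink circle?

turn right 146°, forward 4.6 m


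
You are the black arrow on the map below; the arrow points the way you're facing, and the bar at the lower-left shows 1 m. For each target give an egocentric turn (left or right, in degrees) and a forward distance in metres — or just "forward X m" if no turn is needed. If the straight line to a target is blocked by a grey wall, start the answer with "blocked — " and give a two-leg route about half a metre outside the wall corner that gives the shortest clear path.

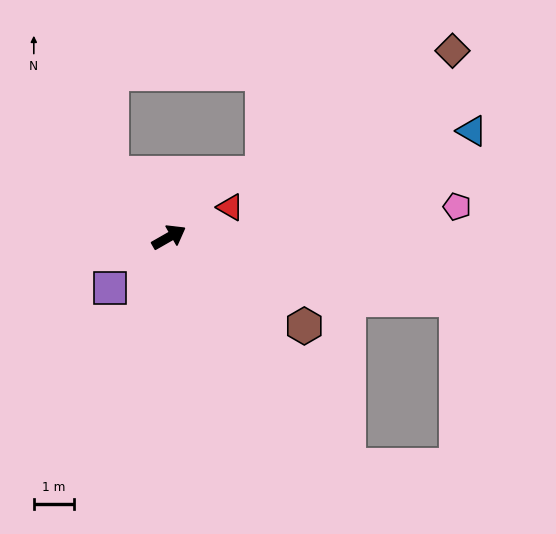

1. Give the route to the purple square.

turn right 169°, forward 1.9 m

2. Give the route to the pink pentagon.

turn right 24°, forward 7.2 m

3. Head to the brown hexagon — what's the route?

turn right 63°, forward 4.0 m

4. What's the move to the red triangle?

turn right 4°, forward 1.7 m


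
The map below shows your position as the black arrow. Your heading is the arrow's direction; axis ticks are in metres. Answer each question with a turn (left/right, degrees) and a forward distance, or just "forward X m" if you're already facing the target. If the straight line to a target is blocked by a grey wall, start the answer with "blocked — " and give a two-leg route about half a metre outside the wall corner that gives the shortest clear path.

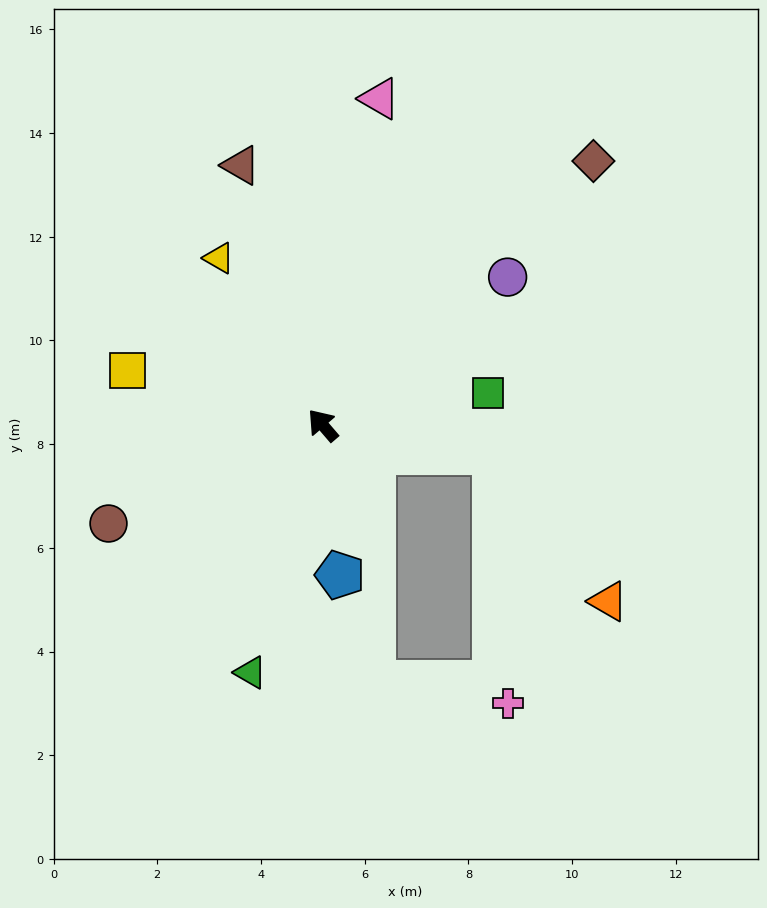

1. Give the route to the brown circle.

turn left 74°, forward 4.5 m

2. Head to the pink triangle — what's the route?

turn right 51°, forward 6.4 m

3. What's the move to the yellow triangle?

turn right 9°, forward 3.8 m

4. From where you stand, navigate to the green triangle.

turn left 123°, forward 5.0 m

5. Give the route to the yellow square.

turn left 34°, forward 3.9 m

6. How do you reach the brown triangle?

turn right 23°, forward 5.3 m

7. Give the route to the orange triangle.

blocked — turn right 140°, forward 3.4 m, then turn right 43°, forward 3.6 m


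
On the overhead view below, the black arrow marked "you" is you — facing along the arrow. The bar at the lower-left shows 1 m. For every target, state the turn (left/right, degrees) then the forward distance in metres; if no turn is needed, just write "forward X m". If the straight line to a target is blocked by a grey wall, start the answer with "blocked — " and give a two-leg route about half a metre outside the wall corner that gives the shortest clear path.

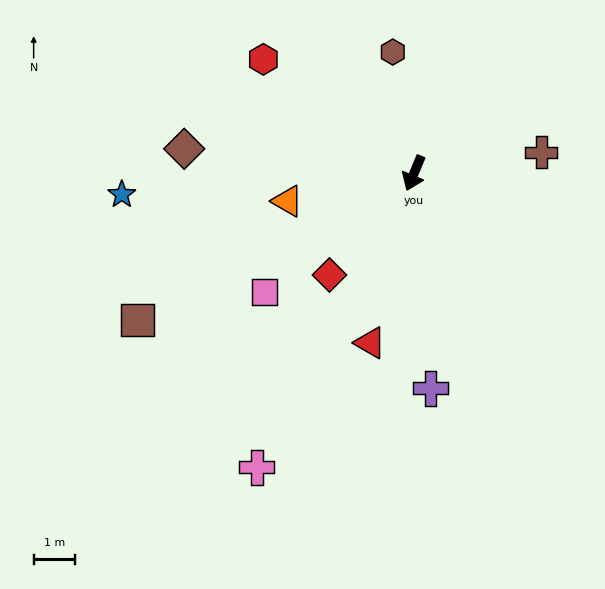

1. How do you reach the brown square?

turn right 39°, forward 7.6 m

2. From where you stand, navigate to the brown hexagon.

turn right 147°, forward 3.0 m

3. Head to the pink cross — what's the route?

turn right 6°, forward 8.1 m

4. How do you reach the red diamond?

turn right 17°, forward 3.2 m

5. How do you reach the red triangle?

turn left 8°, forward 4.2 m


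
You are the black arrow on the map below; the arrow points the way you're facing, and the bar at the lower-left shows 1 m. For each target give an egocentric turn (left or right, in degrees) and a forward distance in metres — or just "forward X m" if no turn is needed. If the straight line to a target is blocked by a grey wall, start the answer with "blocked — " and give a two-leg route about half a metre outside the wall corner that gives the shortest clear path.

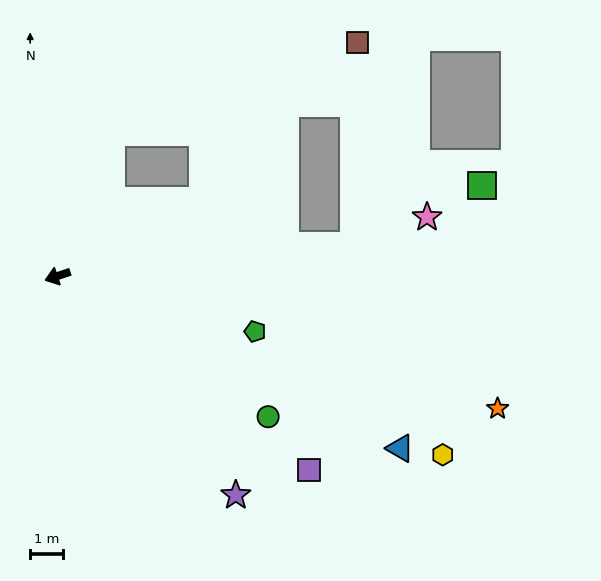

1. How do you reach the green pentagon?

turn left 146°, forward 6.3 m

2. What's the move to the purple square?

turn left 124°, forward 9.7 m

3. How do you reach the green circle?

turn left 128°, forward 7.7 m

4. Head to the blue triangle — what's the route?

turn left 135°, forward 11.7 m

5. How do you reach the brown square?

blocked — turn right 129°, forward 4.7 m, then turn right 50°, forward 8.0 m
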